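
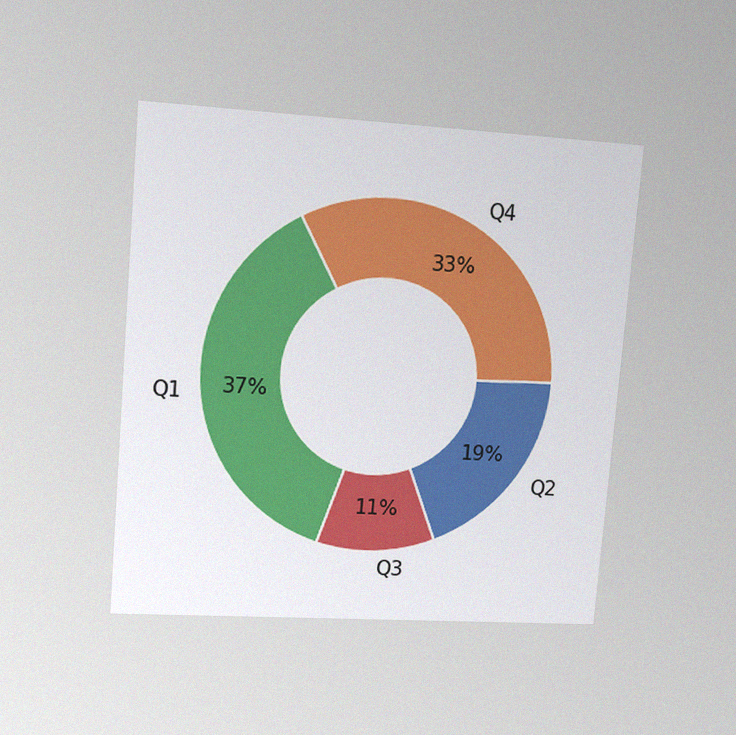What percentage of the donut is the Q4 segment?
33%

The chart is tilted about 5° clockwise and viewed at a slight angle, with some photo noise. The Q4 segment takes up 33% of the ring.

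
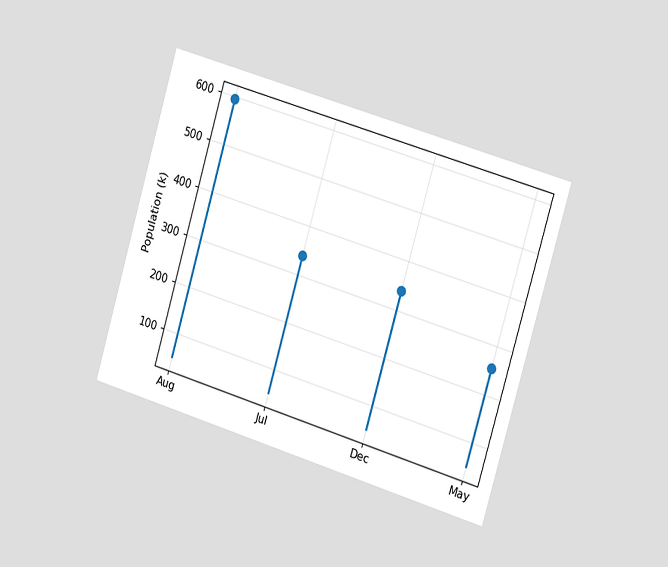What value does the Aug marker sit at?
595k

The chart is tilted about 17° clockwise and viewed slightly from the right. The Aug marker sits at 595k.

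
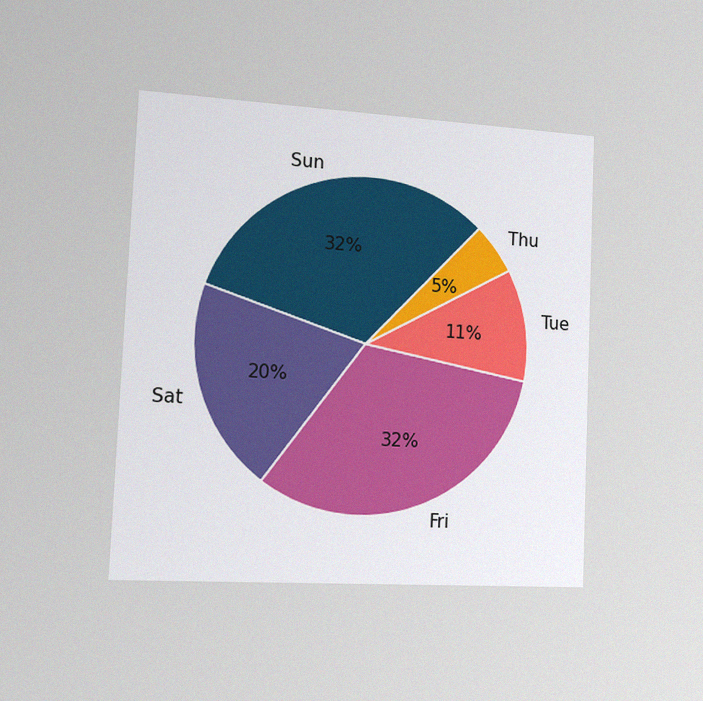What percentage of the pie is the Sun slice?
The chart is tilted about 2° clockwise and viewed slightly from the left, with some photo noise. The Sun slice takes up 32% of the pie.

32%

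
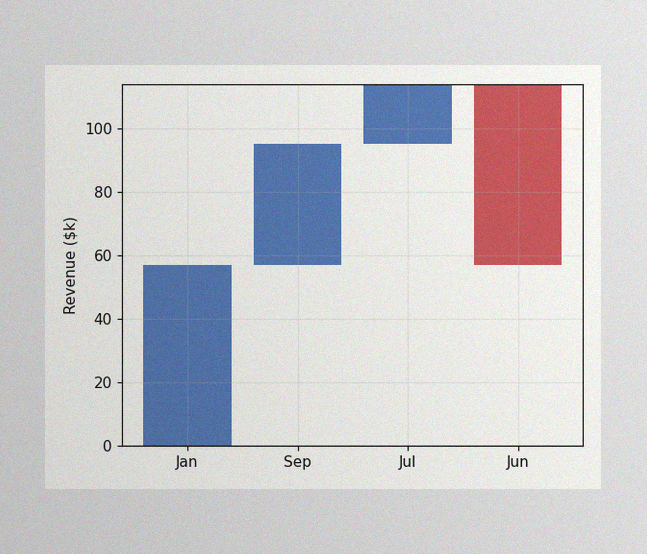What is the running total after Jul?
$114k

The image has some photo noise and uneven lighting. After Jul the running total reaches $114k.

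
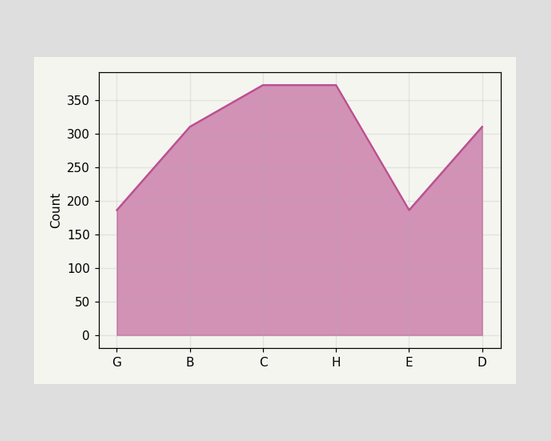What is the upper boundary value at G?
186

At G the upper boundary is at 186.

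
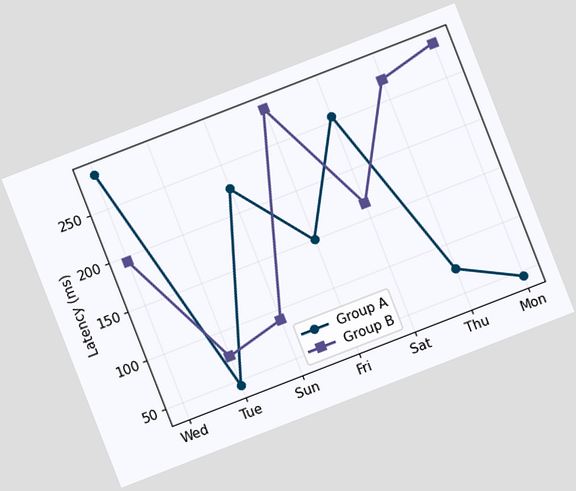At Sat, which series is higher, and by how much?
Group A, by 90ms

The chart is tilted about 21° counter-clockwise. At Sat, Group A sits above the other line by 90ms.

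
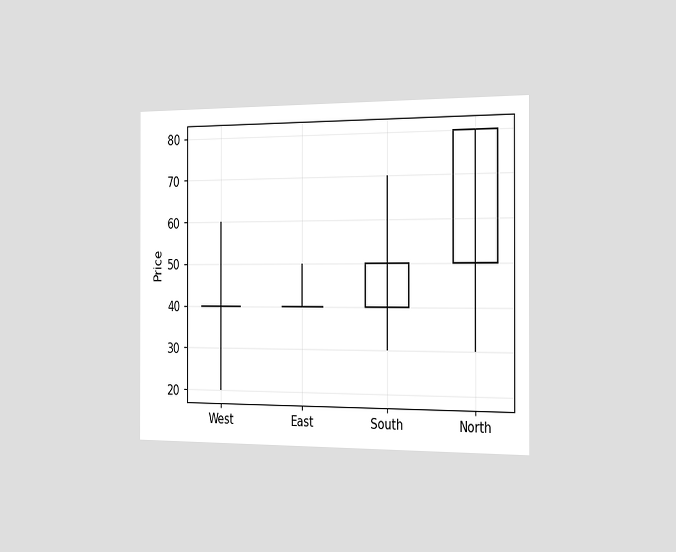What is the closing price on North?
The chart is viewed slightly from the right. The North candle closes at 80.

80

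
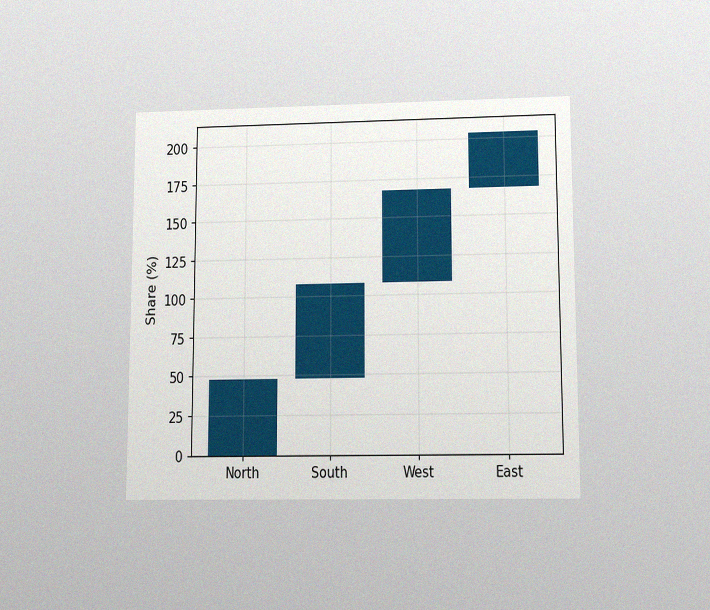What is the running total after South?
The chart is viewed slightly from below, with some photo noise. After South the running total reaches 108%.

108%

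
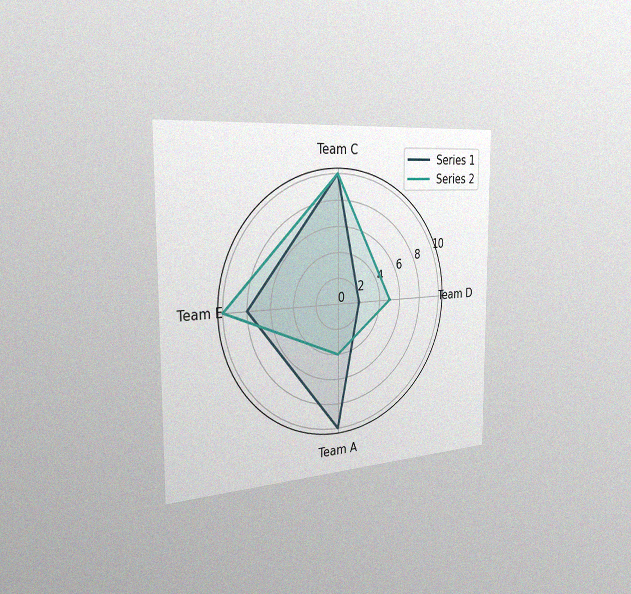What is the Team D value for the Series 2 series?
5

The chart is viewed slightly from the left, with some photo noise. On the Team D axis, Series 2 reaches 5.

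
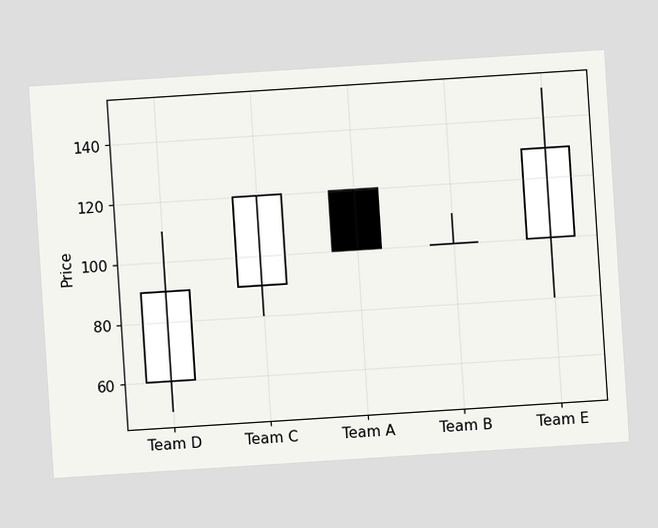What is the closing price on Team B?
100

The chart is tilted about 4° counter-clockwise. The Team B candle closes at 100.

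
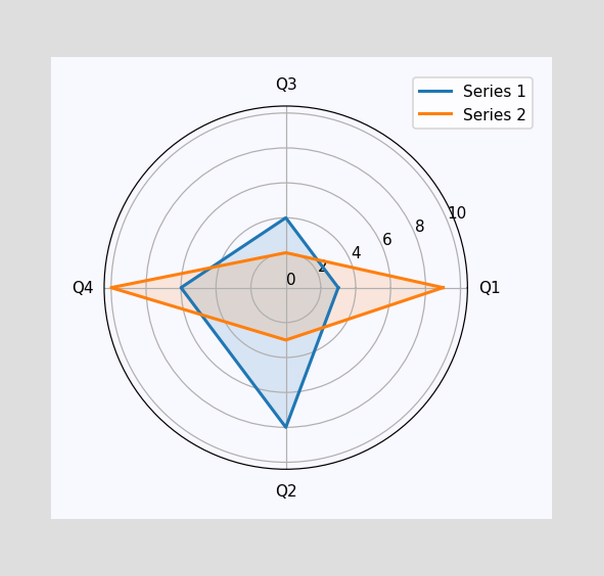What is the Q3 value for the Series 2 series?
On the Q3 axis, Series 2 reaches 2.

2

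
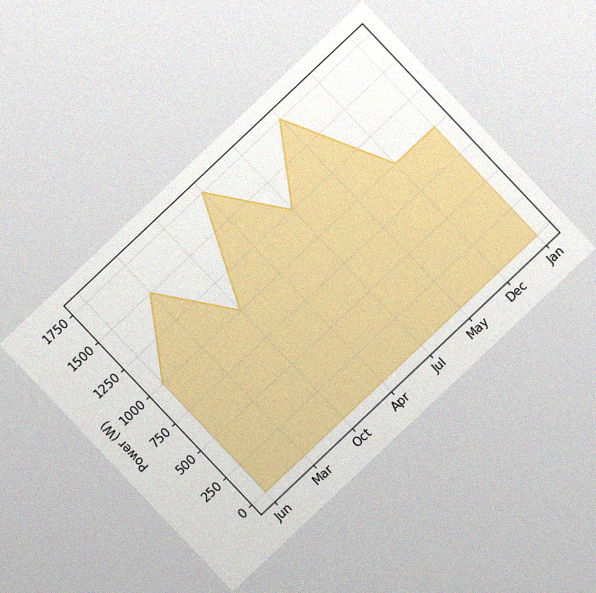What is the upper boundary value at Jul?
1250W

The chart is tilted about 43° counter-clockwise, with some photo noise. At Jul the upper boundary is at 1250W.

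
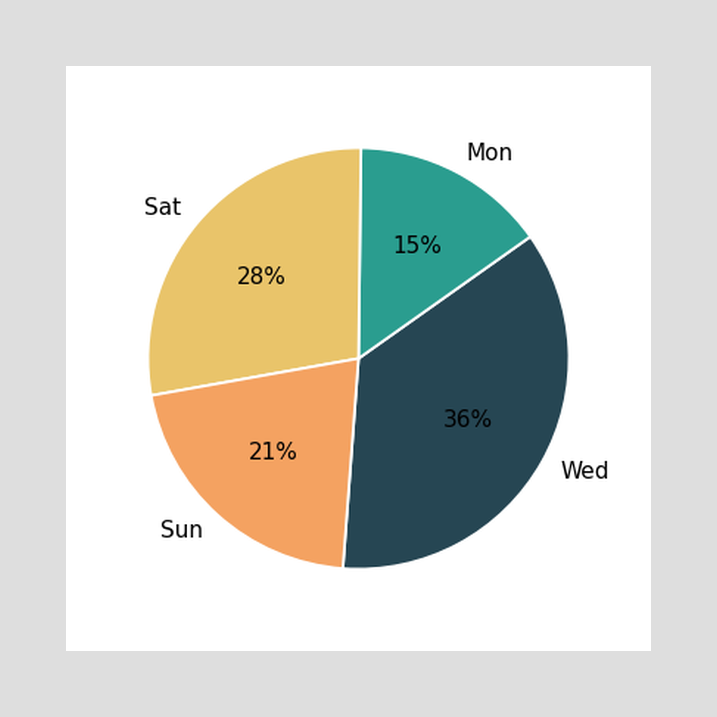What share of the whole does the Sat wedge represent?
The Sat slice takes up 28% of the pie.

28%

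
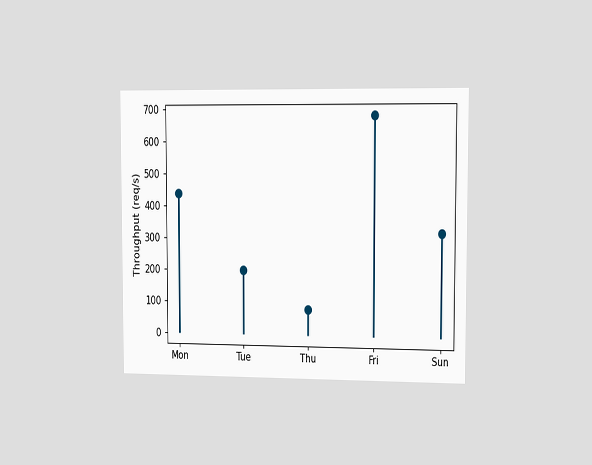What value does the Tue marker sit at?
The chart is viewed slightly from the right. The Tue marker sits at 200req/s.

200req/s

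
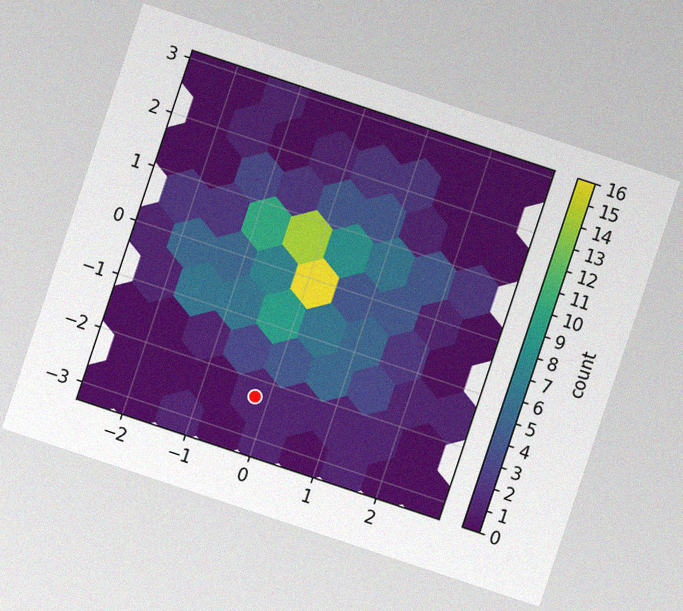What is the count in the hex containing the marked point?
1

The chart is tilted about 18° clockwise, with some photo noise. The marked hex reads 1 on the colorbar.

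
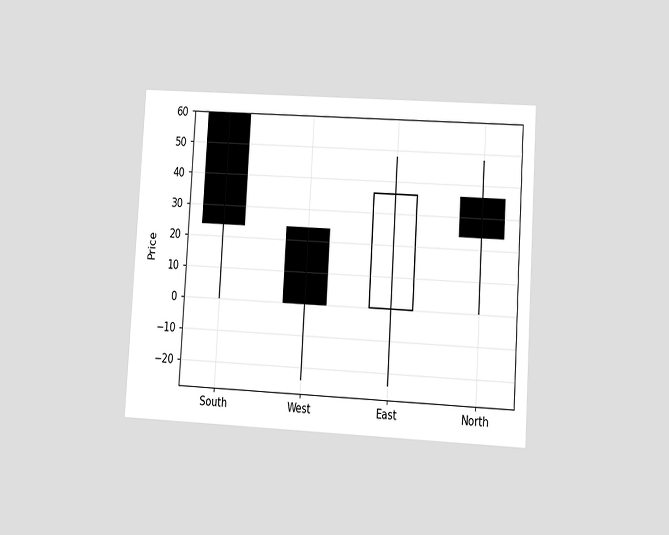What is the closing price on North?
24

The chart is tilted about 3° clockwise and viewed at a slight angle. The North candle closes at 24.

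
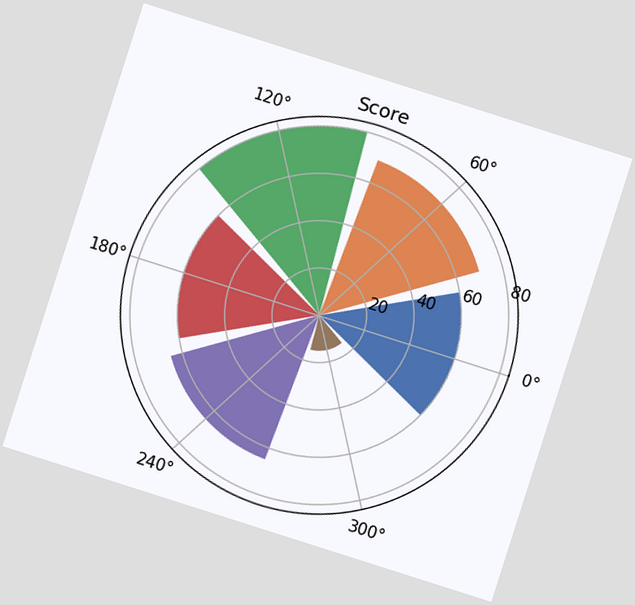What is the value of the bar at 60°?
The chart is tilted about 18° clockwise. The bar at 60° reaches 70 on the radial axis.

70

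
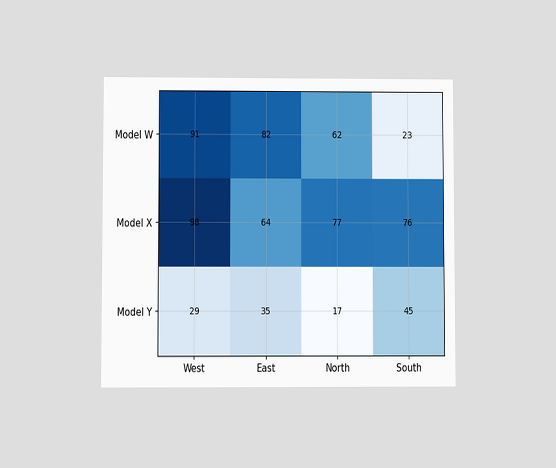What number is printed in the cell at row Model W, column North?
62

The chart is viewed at a slight angle. The (Model W, North) cell reads 62.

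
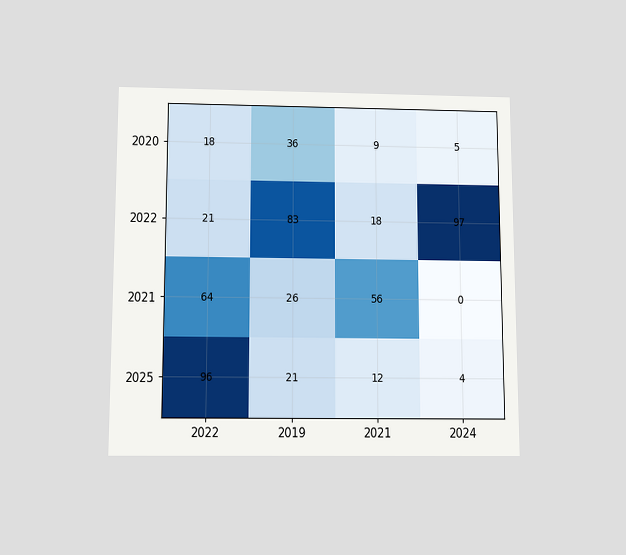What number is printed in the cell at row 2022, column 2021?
18

The chart is viewed slightly from below. The (2022, 2021) cell reads 18.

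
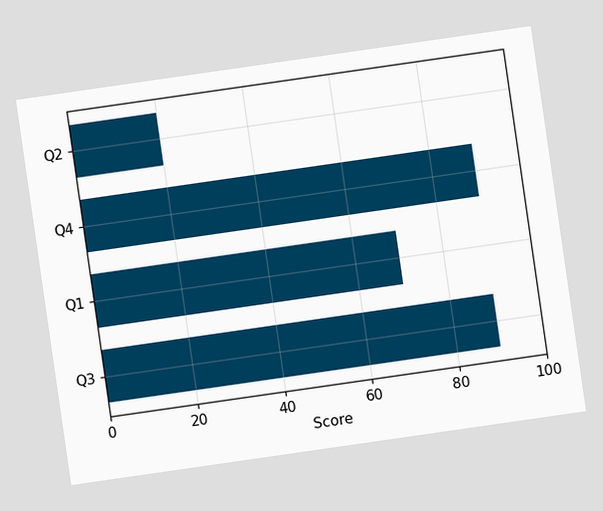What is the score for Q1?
The chart is tilted about 8° counter-clockwise. Reading along the chart's x-axis, the Q1 bar reaches 70.

70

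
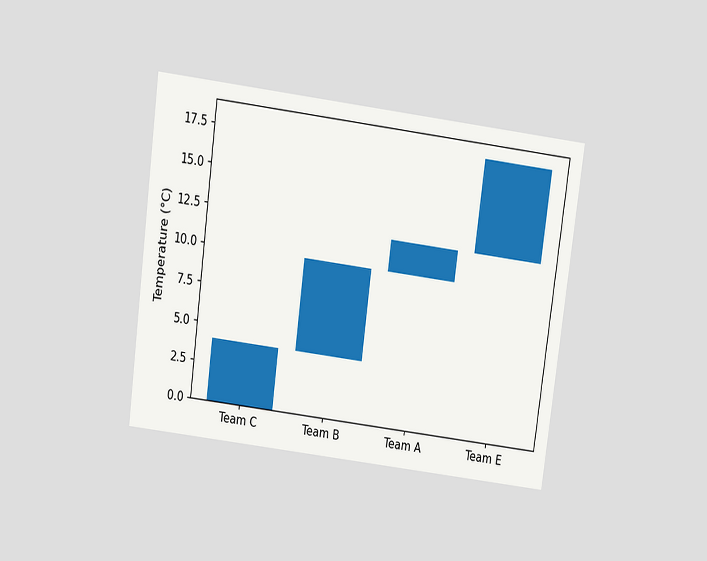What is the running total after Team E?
The chart is tilted about 7° clockwise and viewed slightly from above. After Team E the running total reaches 18°C.

18°C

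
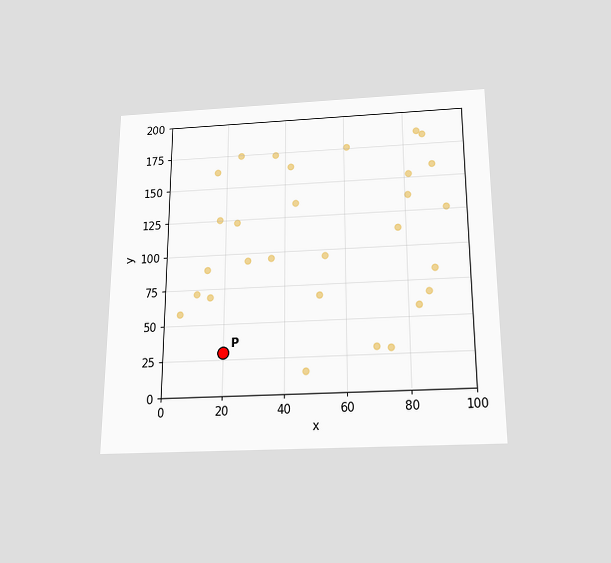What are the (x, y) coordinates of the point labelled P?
The chart is viewed slightly from below. Following the gridlines from P to each axis, P sits at (20, 30).

(20, 30)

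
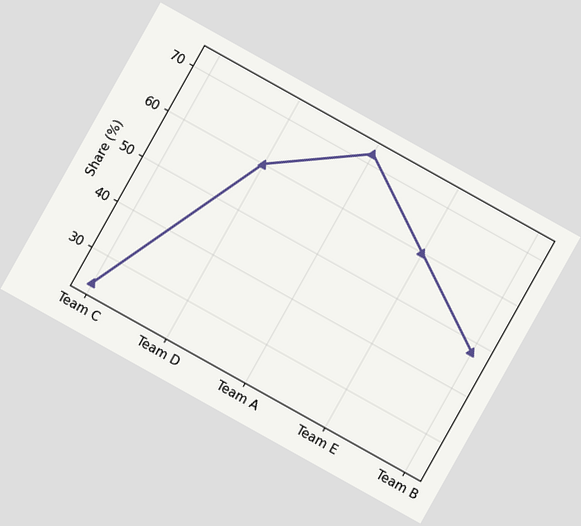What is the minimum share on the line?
24%

The chart is tilted about 29° clockwise. The lowest point is at Team C, and reading across to the y-axis gives 24%.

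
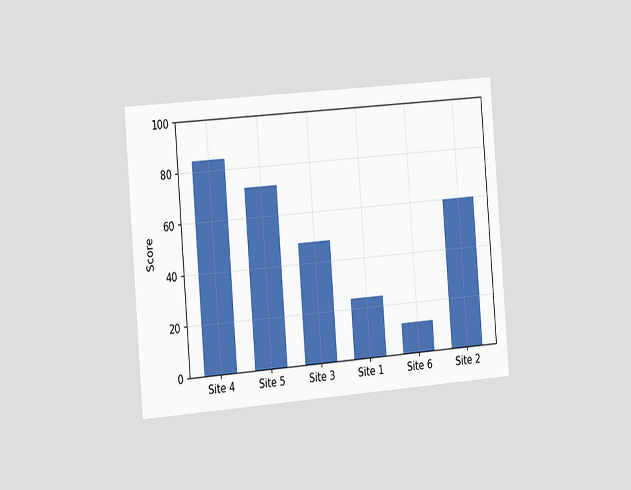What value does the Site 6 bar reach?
12

The chart is tilted about 5° counter-clockwise and viewed slightly from the left. Reading along the chart's y-axis, the Site 6 bar reaches 12.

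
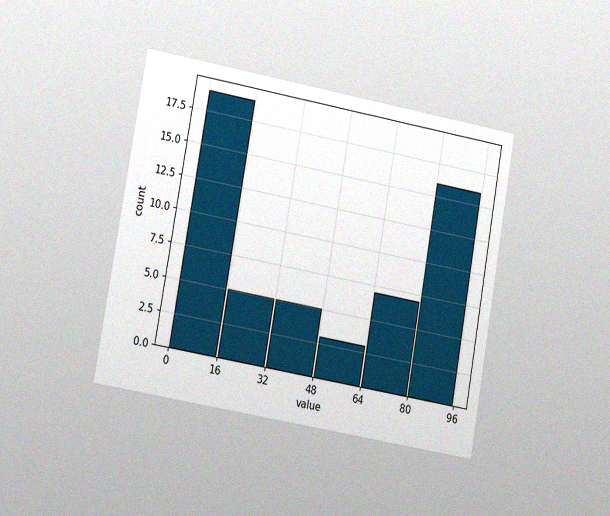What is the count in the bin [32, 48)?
5

The chart is tilted about 10° clockwise and viewed slightly from the left, with some photo noise. The [32, 48) bin has height 5.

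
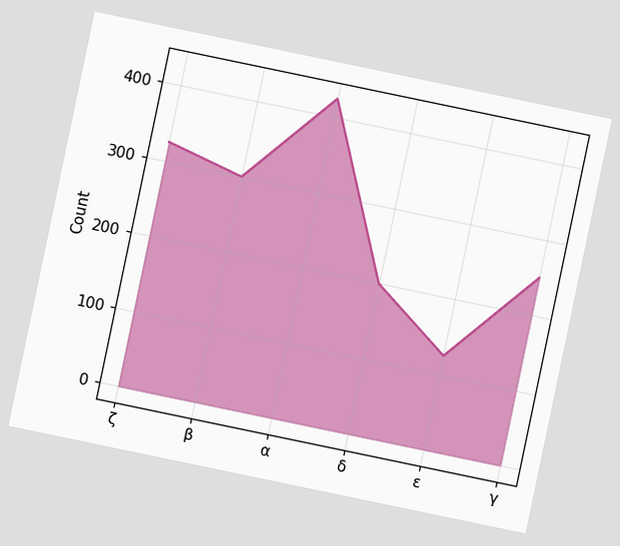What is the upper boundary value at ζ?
The chart is tilted about 12° clockwise. At ζ the upper boundary is at 325.

325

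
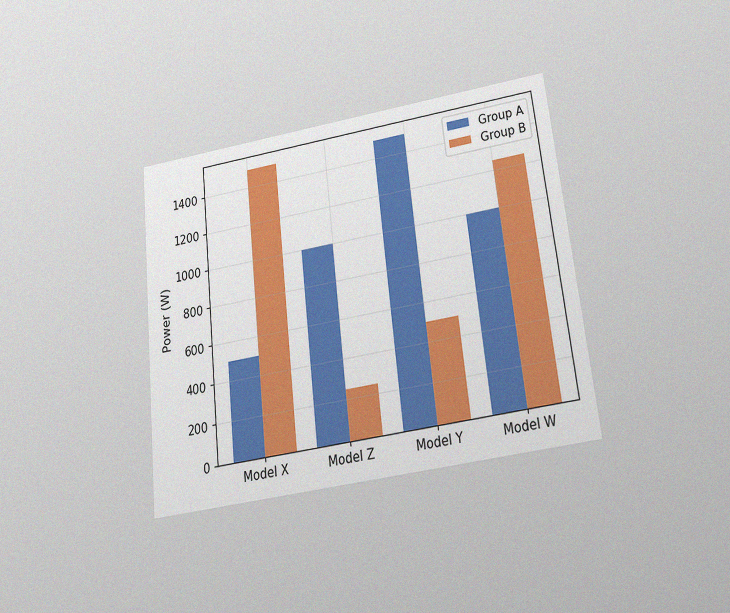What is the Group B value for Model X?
The chart is tilted about 6° counter-clockwise and viewed slightly from below, with some photo noise. The Group B bar at Model X reaches 1500W on the y-axis.

1500W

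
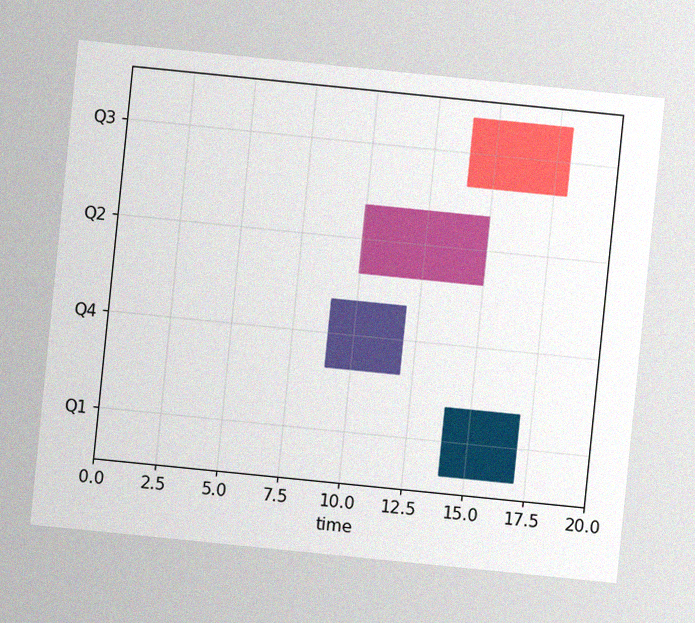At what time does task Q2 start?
The chart is tilted about 6° clockwise, with some photo noise. The Q2 bar begins at t=10.

10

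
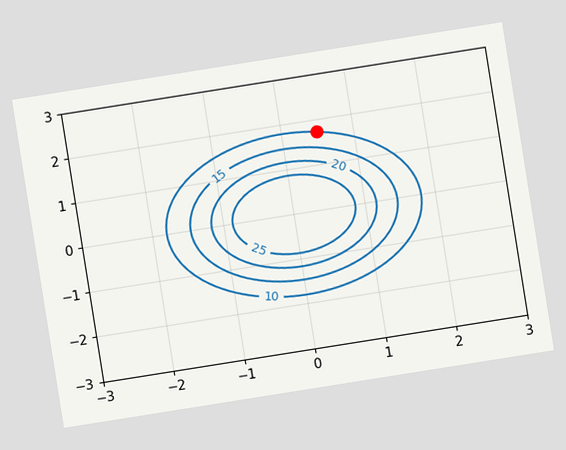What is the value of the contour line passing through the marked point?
The chart is tilted about 9° counter-clockwise. The marked point sits on the contour labelled 10.

10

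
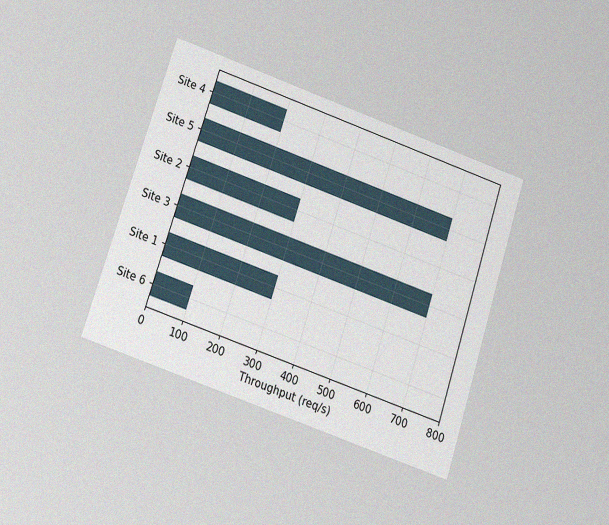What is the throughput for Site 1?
The chart is tilted about 18° clockwise and viewed at a slight angle, with some photo noise. Reading along the chart's x-axis, the Site 1 bar reaches 300req/s.

300req/s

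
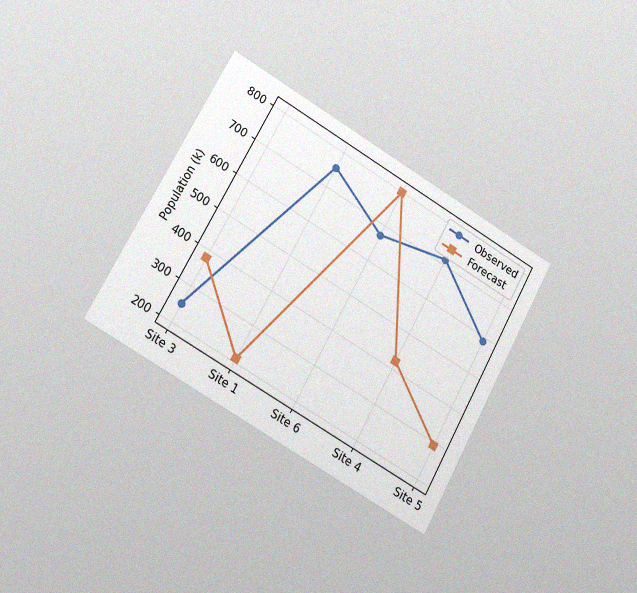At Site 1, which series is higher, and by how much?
Observed, by 546k

The chart is tilted about 29° clockwise and viewed slightly from the left, with some photo noise. At Site 1, Observed sits above the other line by 546k.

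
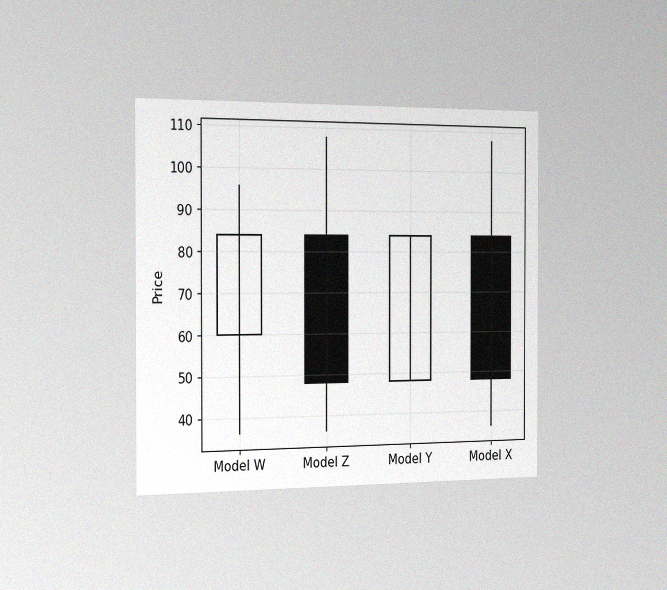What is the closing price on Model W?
84

The chart is viewed slightly from the left, with some photo noise. The Model W candle closes at 84.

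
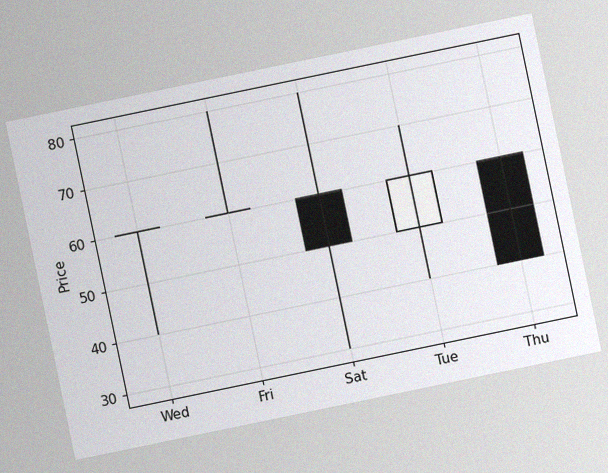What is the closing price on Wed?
The chart is tilted about 12° counter-clockwise, with some photo noise. The Wed candle closes at 60.

60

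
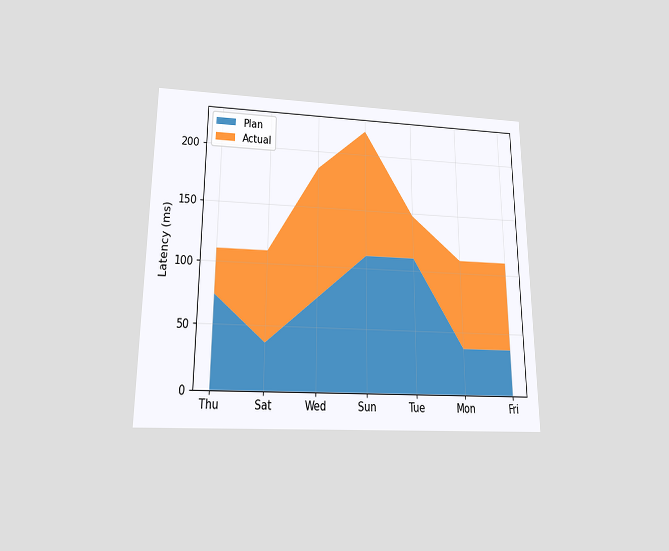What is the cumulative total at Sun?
The chart is viewed slightly from below. The stacked total at Sun reaches 222ms.

222ms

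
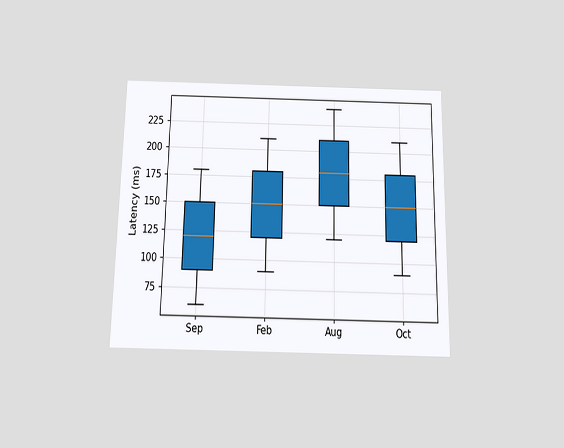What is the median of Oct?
The chart is viewed slightly from below. The median line in the Oct box sits at 150ms.

150ms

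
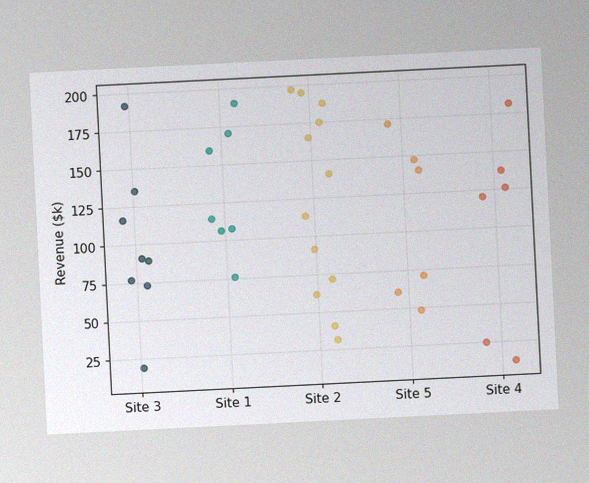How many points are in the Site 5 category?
The chart is tilted about 3° counter-clockwise, with some photo noise. Counting the markers in the Site 5 column gives 6.

6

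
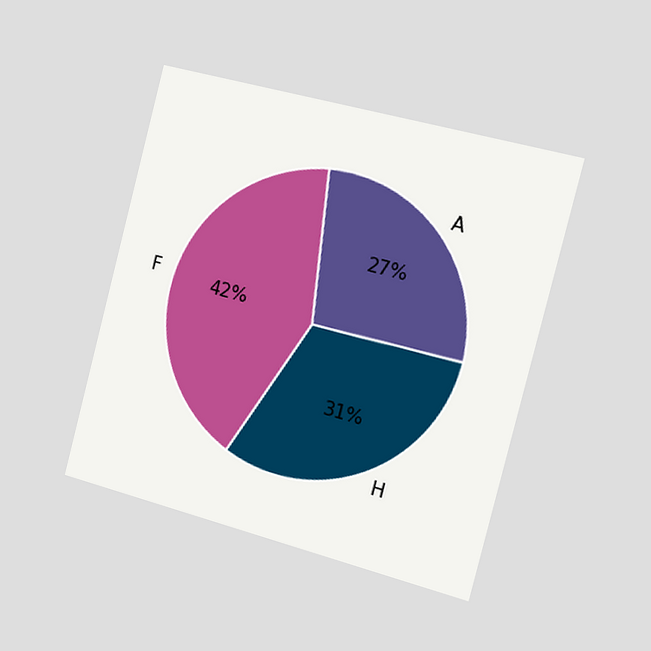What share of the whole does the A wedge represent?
The chart is tilted about 15° clockwise and viewed slightly from the right. The A slice takes up 27% of the pie.

27%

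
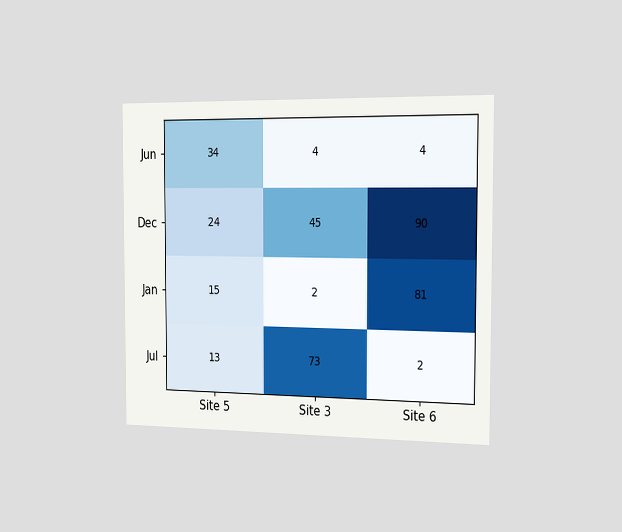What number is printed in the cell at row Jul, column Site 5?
The chart is viewed slightly from the right. The (Jul, Site 5) cell reads 13.

13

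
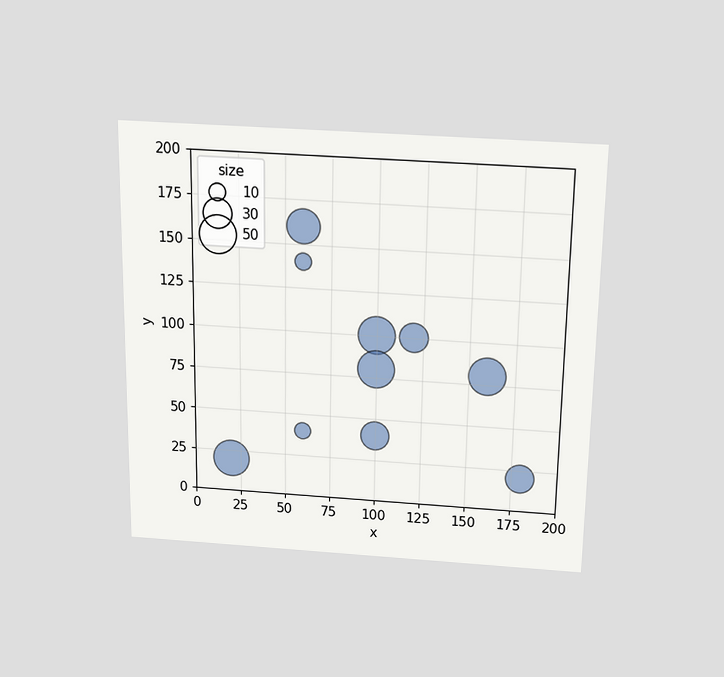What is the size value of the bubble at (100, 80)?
50

The chart is viewed slightly from above. Matching the bubble at (100, 80) against the size legend gives 50.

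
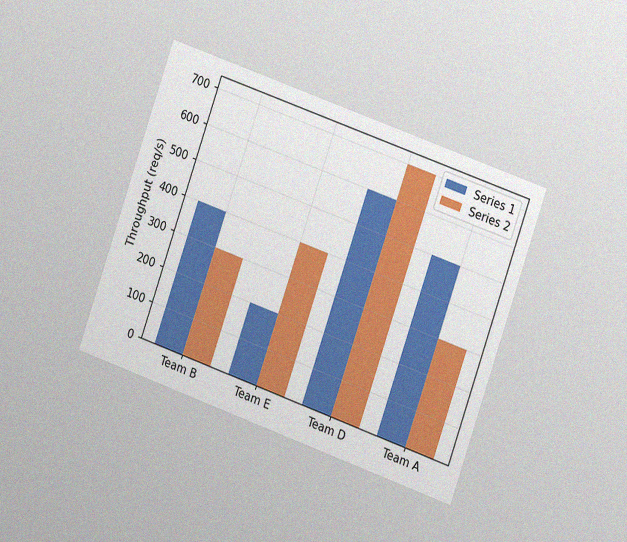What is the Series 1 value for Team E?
The chart is tilted about 19° clockwise and viewed slightly from the right, with some photo noise. The Series 1 bar at Team E reaches 200req/s on the y-axis.

200req/s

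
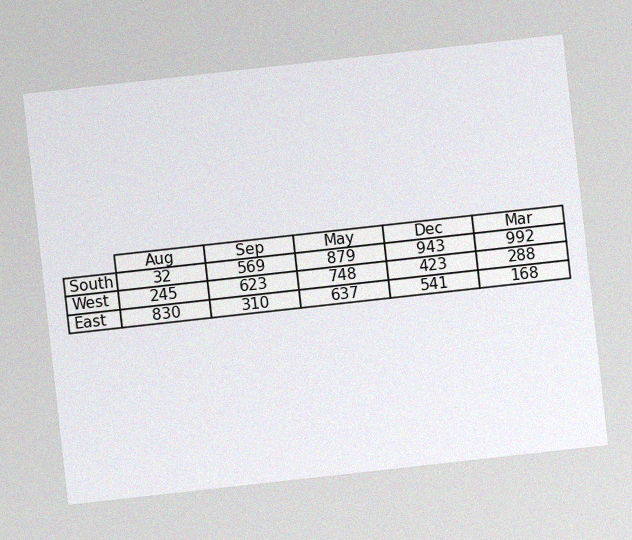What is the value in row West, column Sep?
623

The chart is tilted about 6° counter-clockwise, with some photo noise. The (West, Sep) cell reads 623.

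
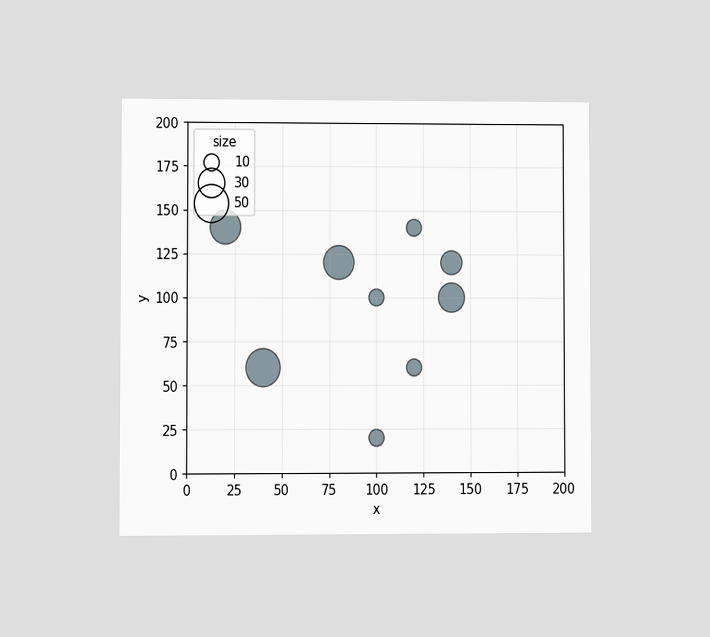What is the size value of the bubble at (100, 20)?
10

The chart is viewed at a slight angle. Matching the bubble at (100, 20) against the size legend gives 10.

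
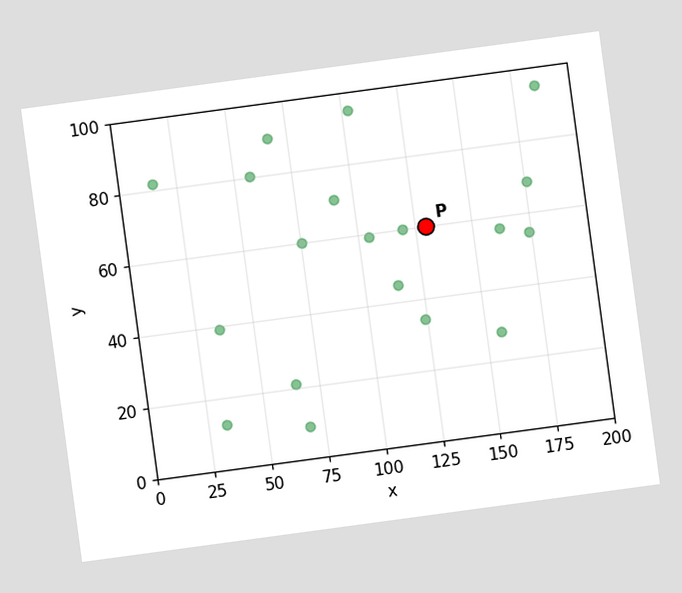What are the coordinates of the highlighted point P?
The chart is tilted about 8° counter-clockwise. Following the gridlines from P to each axis, P sits at (130, 60).

(130, 60)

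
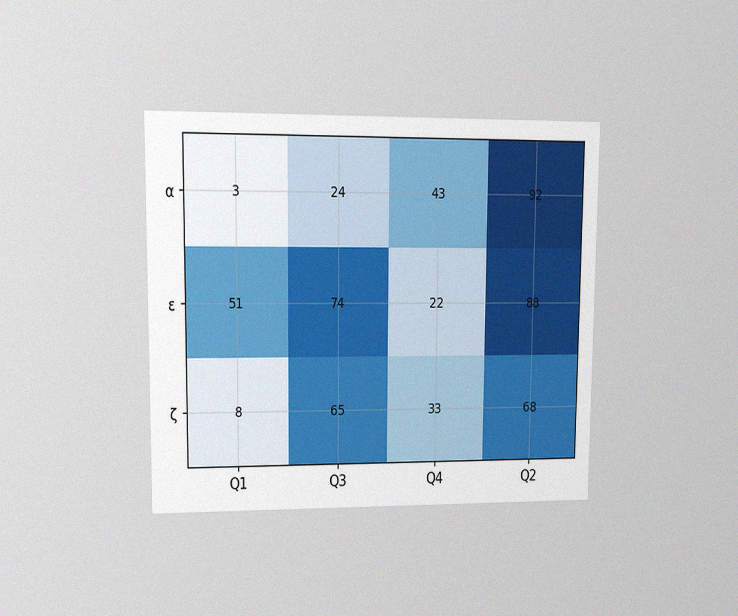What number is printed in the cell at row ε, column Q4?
22

The chart is viewed at a slight angle, with some photo noise. The (ε, Q4) cell reads 22.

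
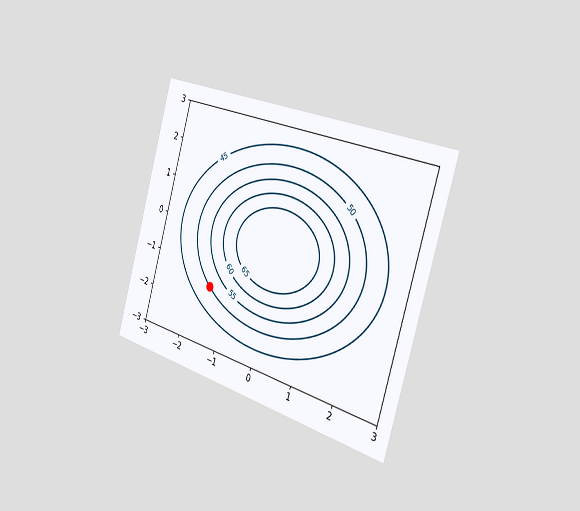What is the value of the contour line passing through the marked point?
50

The chart is tilted about 16° clockwise and viewed slightly from the right. The marked point sits on the contour labelled 50.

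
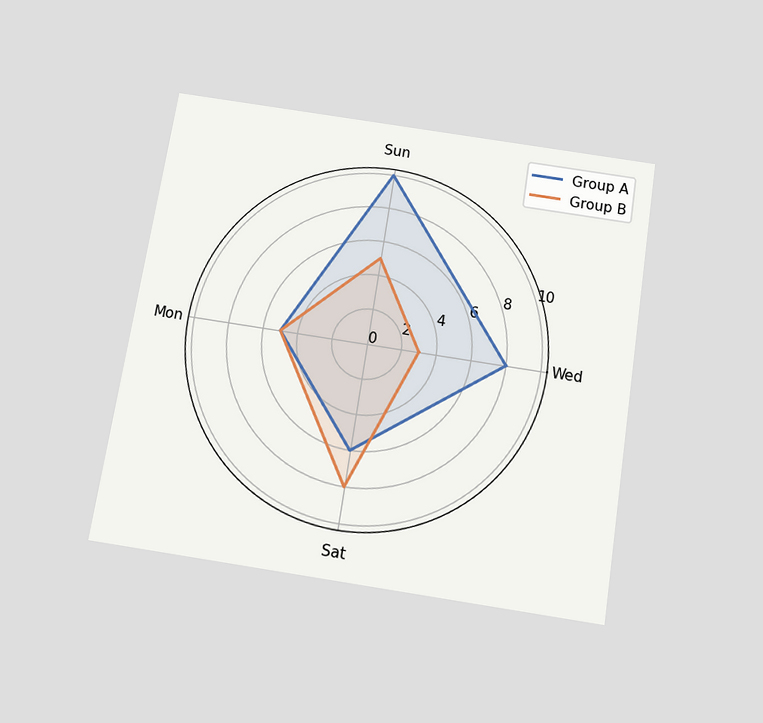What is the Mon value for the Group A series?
5

The chart is tilted about 9° clockwise and viewed slightly from below. On the Mon axis, Group A reaches 5.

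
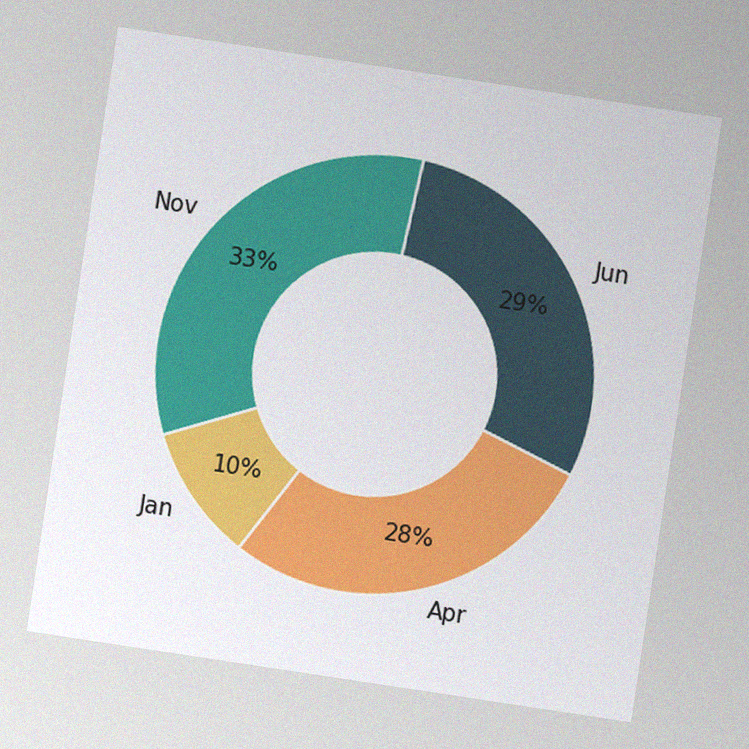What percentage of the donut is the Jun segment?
29%

The chart is tilted about 9° clockwise, with some photo noise. The Jun segment takes up 29% of the ring.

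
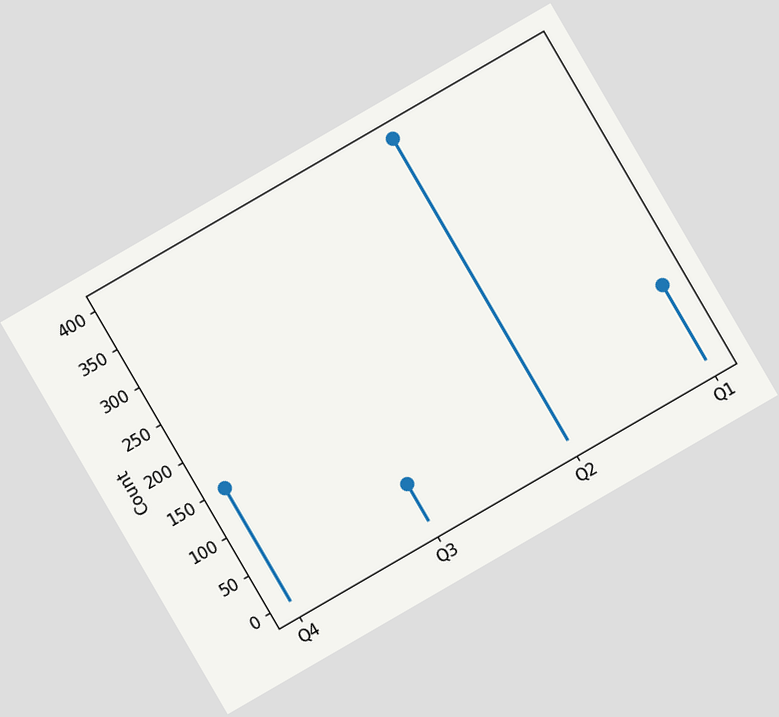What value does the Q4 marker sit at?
The chart is tilted about 30° counter-clockwise. The Q4 marker sits at 150.

150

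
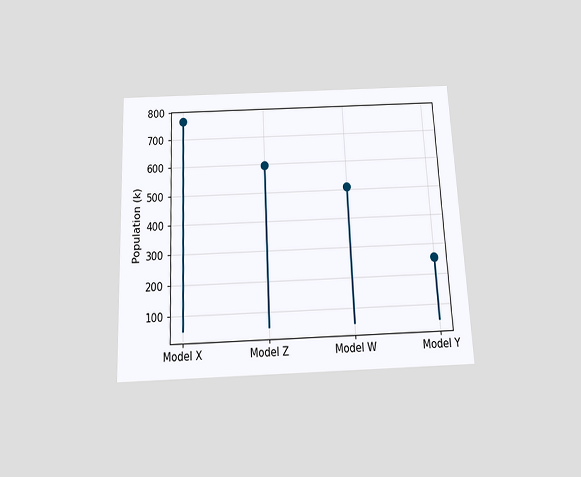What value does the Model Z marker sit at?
595k

The chart is tilted about 3° counter-clockwise and viewed slightly from below. The Model Z marker sits at 595k.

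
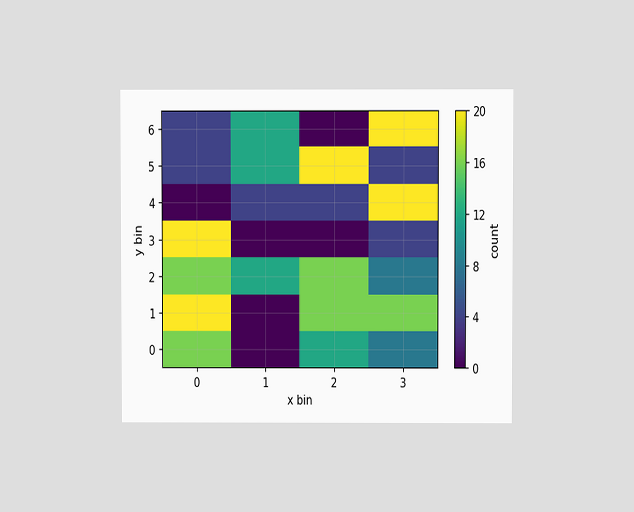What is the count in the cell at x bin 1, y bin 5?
12

The chart is viewed at a slight angle. Matching the cell (1, 5) against the colorbar gives 12.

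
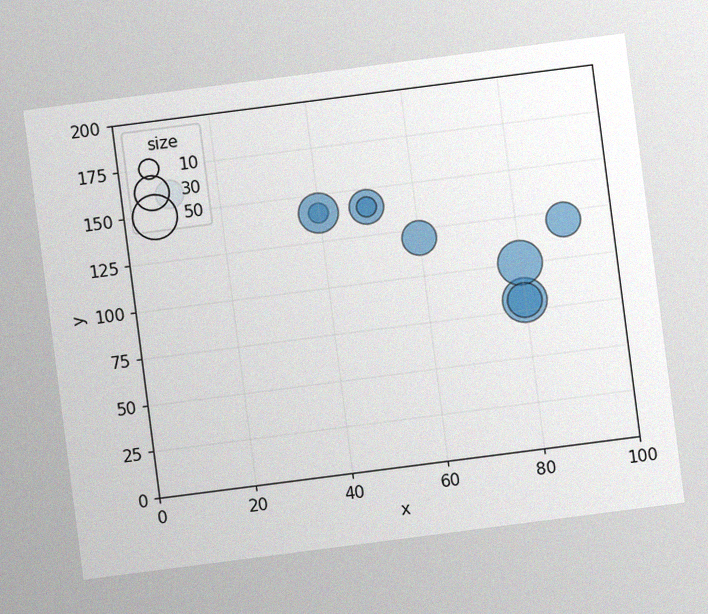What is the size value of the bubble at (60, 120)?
The chart is tilted about 7° counter-clockwise, with some photo noise. Matching the bubble at (60, 120) against the size legend gives 30.

30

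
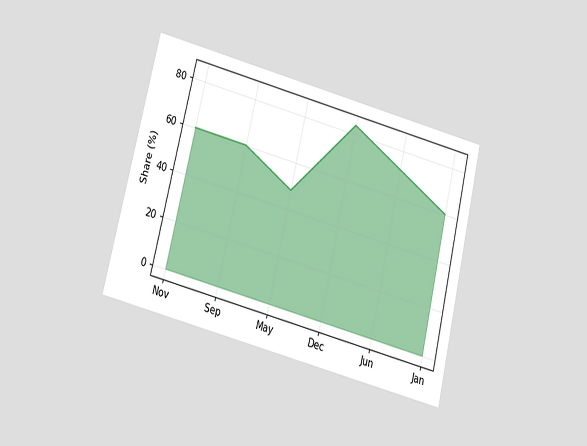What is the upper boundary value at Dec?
The chart is tilted about 14° clockwise and viewed slightly from below. At Dec the upper boundary is at 84%.

84%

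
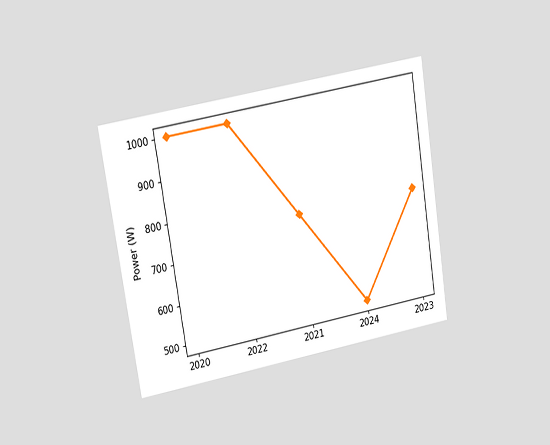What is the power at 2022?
The chart is tilted about 9° counter-clockwise and viewed at a slight angle. At 2022, the line is at 1000W.

1000W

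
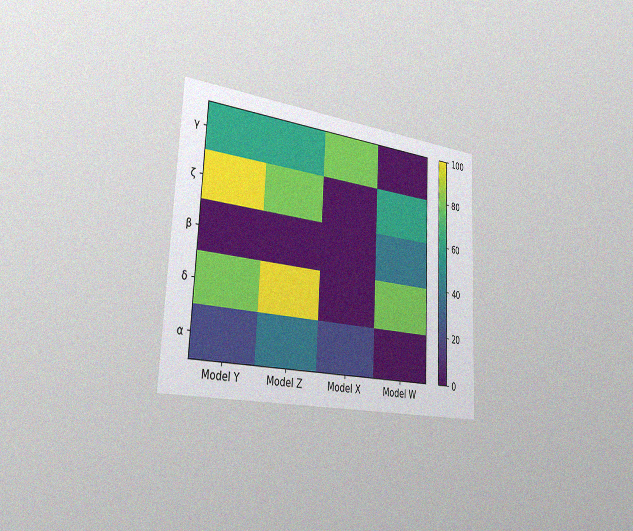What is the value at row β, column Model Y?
The chart is tilted about 3° clockwise and viewed slightly from the left, with some photo noise. Matching cell (β, Model Y) against the colorbar gives 0.

0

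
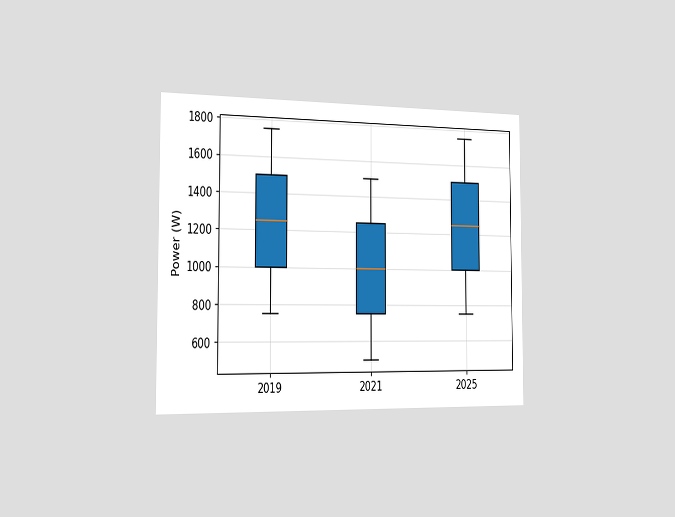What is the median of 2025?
1250W

The chart is viewed slightly from the left. The median line in the 2025 box sits at 1250W.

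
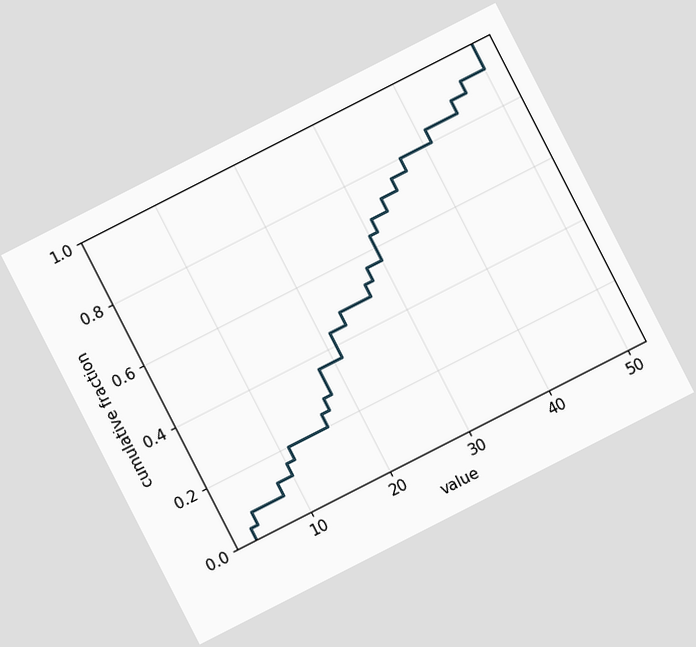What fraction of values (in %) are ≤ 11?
20%

The chart is tilted about 27° counter-clockwise. At x=11 the ECDF step is at 20%.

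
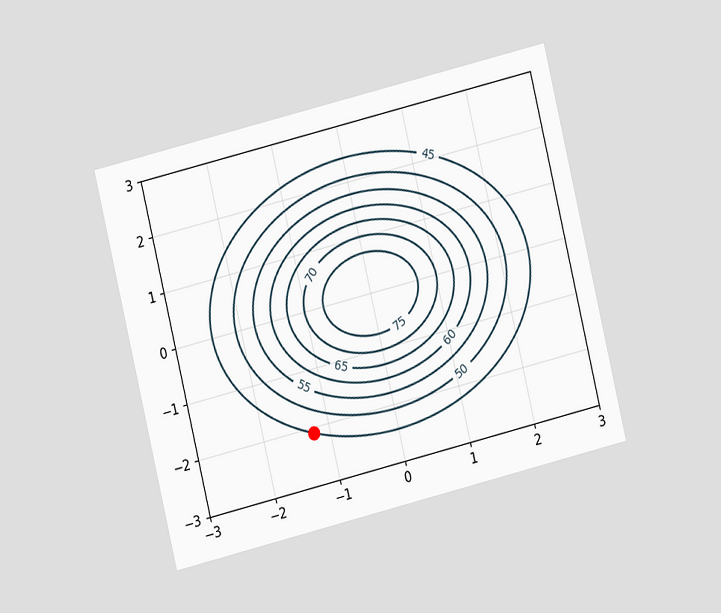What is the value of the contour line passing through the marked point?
The chart is tilted about 14° counter-clockwise and viewed at a slight angle. The marked point sits on the contour labelled 45.

45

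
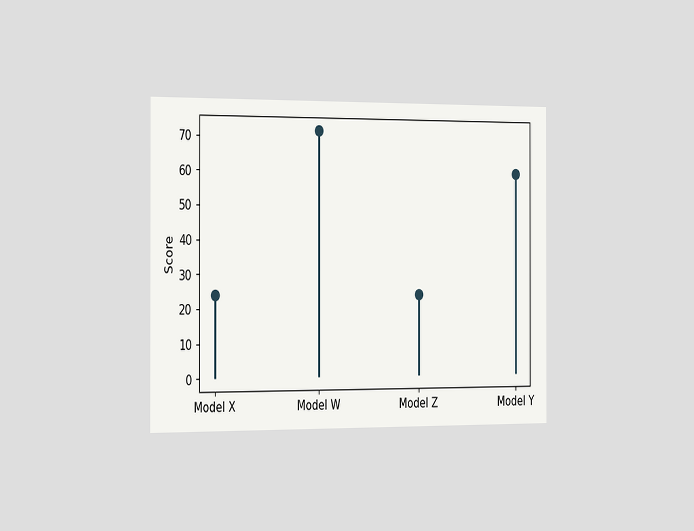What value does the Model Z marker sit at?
The chart is viewed slightly from the left. The Model Z marker sits at 24.

24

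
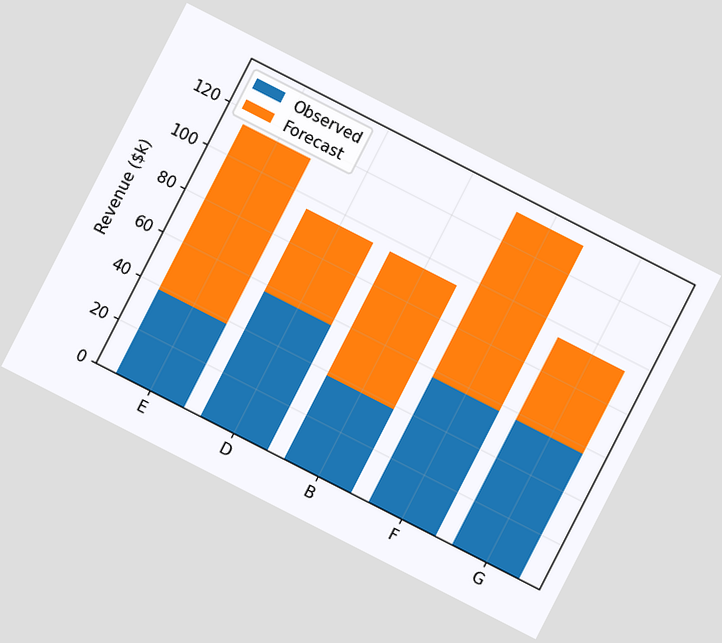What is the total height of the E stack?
The chart is tilted about 27° clockwise. The E stack's top reaches $114k on the y-axis.

$114k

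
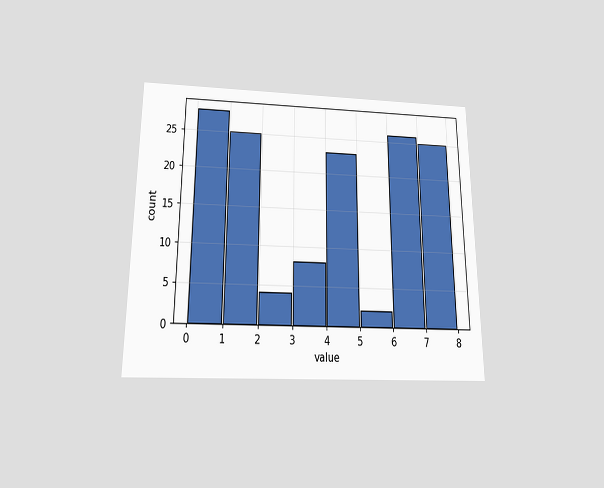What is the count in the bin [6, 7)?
The chart is viewed slightly from below. The [6, 7) bin has height 26.

26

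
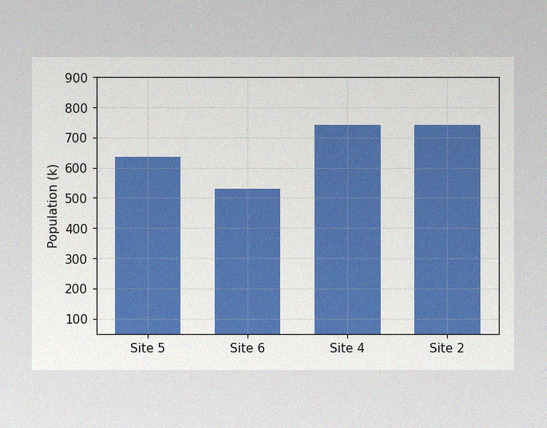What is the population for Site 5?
636k

The image has some photo noise and uneven lighting. Reading along the chart's y-axis, the Site 5 bar reaches 636k.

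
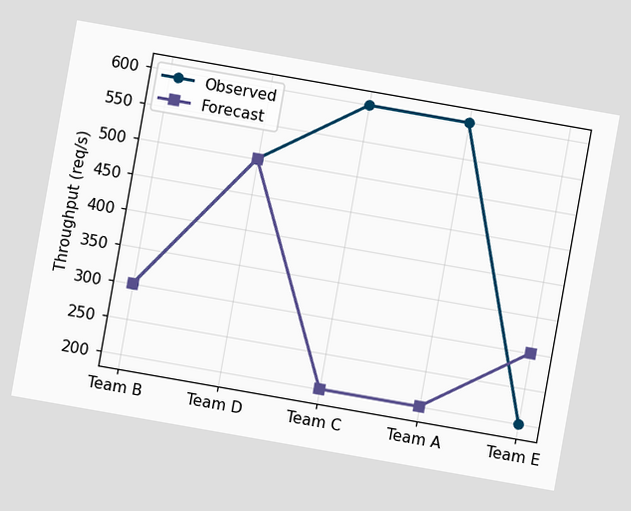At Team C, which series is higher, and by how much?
The chart is tilted about 10° clockwise. At Team C, Observed sits above the other line by 400req/s.

Observed, by 400req/s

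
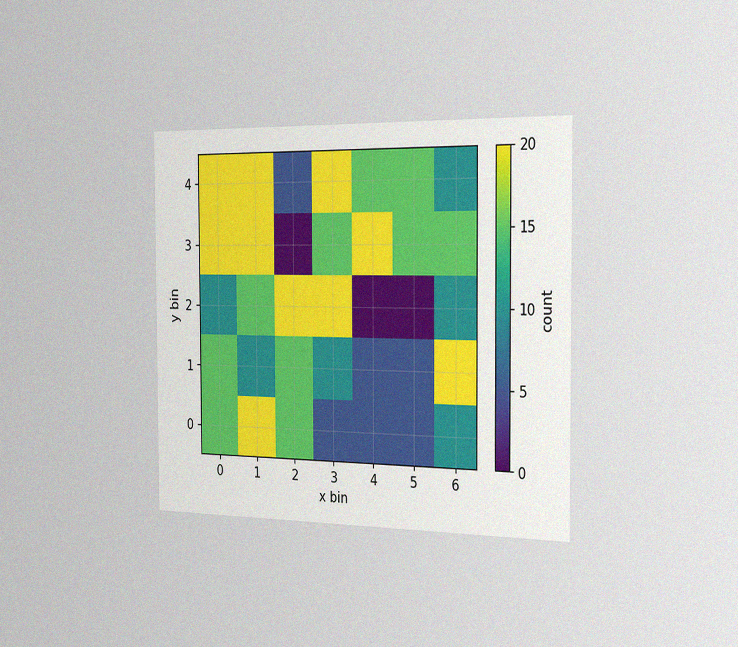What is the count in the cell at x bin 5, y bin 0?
5

The chart is viewed slightly from the right, with some photo noise. Matching the cell (5, 0) against the colorbar gives 5.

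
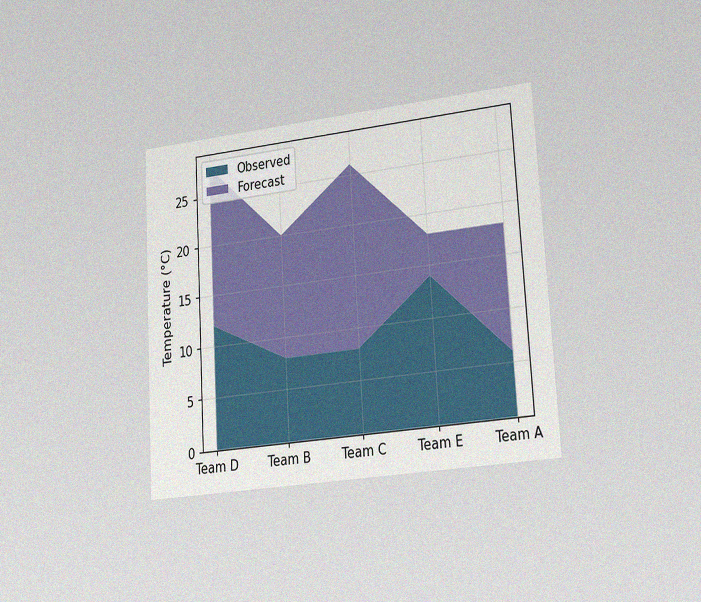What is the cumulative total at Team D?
The chart is tilted about 3° counter-clockwise and viewed slightly from the right, with some photo noise. The stacked total at Team D reaches 28°C.

28°C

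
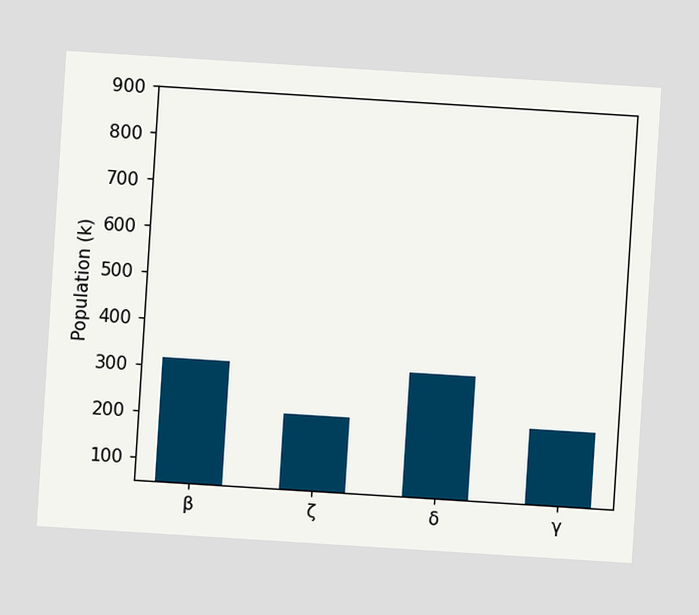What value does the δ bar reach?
The chart is tilted about 4° clockwise. Reading along the chart's y-axis, the δ bar reaches 318k.

318k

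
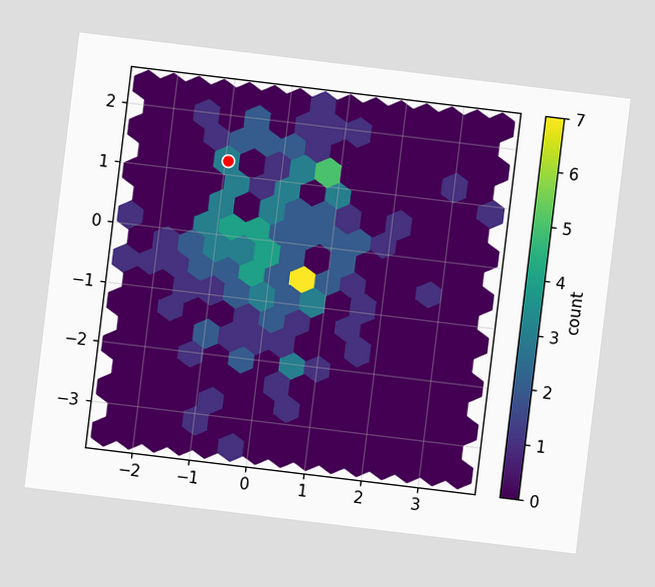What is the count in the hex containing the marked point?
3

The chart is tilted about 7° clockwise. The marked hex reads 3 on the colorbar.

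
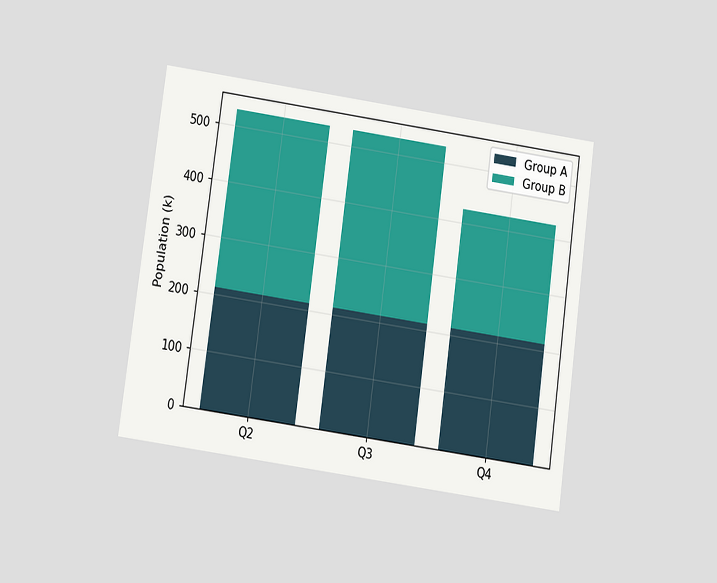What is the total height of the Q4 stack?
424k

The chart is tilted about 8° clockwise and viewed slightly from below. The Q4 stack's top reaches 424k on the y-axis.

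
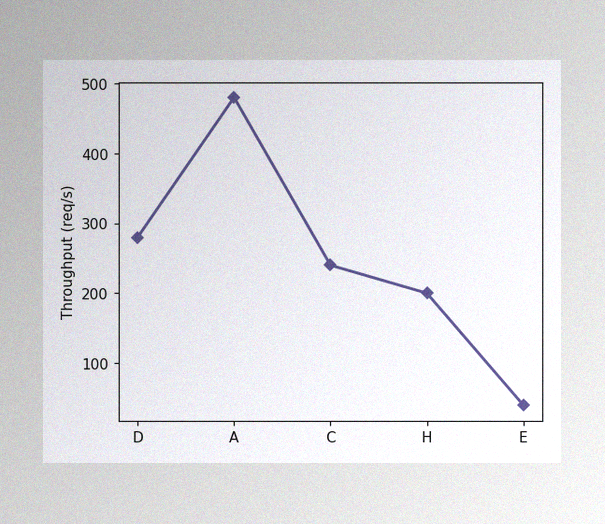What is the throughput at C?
240req/s

The image has some photo noise and uneven lighting. At C, the line is at 240req/s.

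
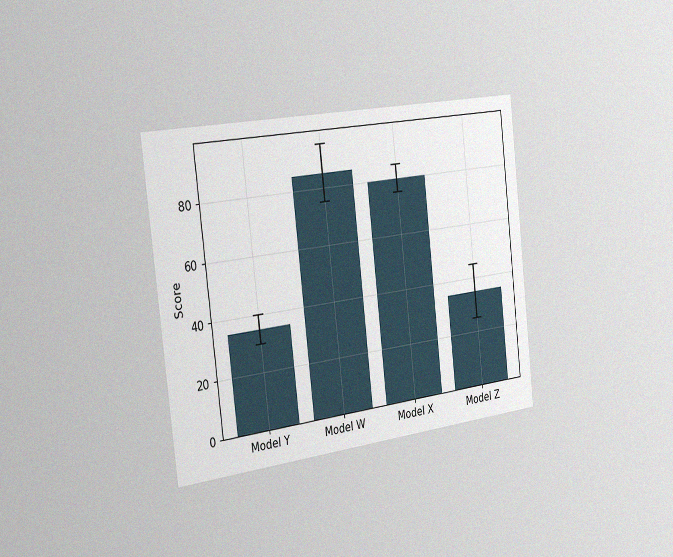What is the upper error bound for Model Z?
45

The chart is tilted about 6° counter-clockwise and viewed slightly from the left, with some photo noise. The Model Z bar's upper whisker reaches 45.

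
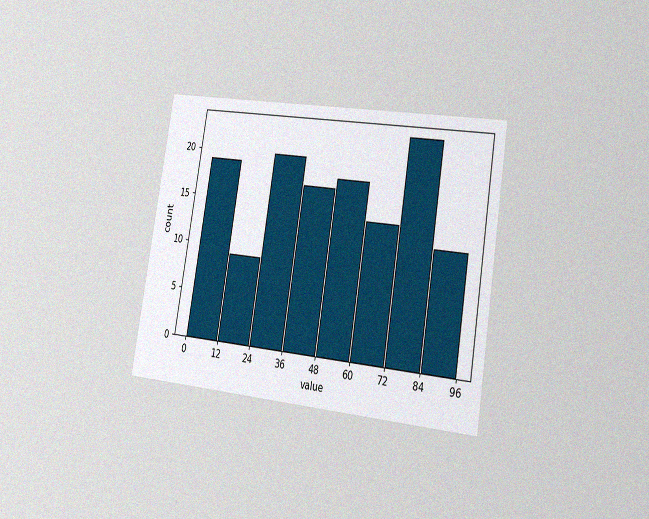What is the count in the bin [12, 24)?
9

The chart is tilted about 9° clockwise and viewed slightly from the right, with some photo noise. The [12, 24) bin has height 9.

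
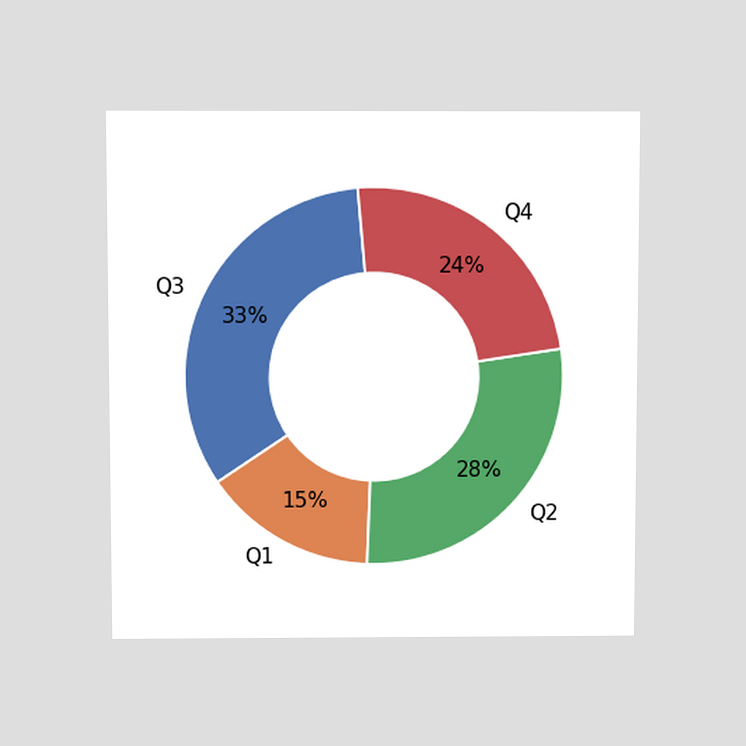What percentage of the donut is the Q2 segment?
28%

The chart is viewed slightly from above. The Q2 segment takes up 28% of the ring.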